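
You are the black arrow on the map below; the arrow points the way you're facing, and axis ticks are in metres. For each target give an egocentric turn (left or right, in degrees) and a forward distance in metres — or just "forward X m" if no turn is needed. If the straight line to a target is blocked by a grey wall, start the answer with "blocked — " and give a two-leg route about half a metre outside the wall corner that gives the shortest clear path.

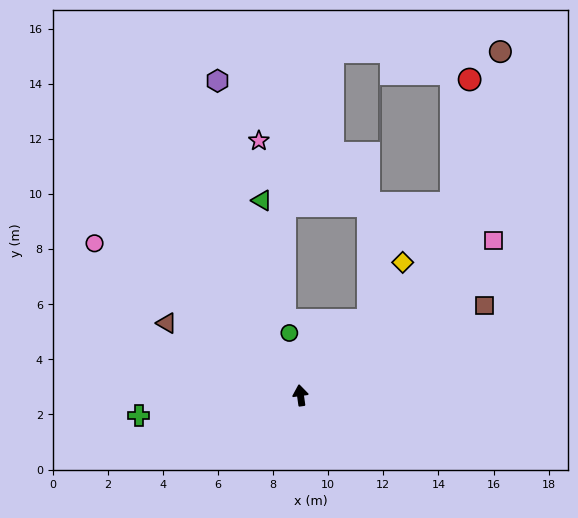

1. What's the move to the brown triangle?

turn left 54°, forward 5.5 m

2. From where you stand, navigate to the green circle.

turn left 2°, forward 2.3 m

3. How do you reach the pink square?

turn right 59°, forward 9.0 m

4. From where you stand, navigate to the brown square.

turn right 72°, forward 7.4 m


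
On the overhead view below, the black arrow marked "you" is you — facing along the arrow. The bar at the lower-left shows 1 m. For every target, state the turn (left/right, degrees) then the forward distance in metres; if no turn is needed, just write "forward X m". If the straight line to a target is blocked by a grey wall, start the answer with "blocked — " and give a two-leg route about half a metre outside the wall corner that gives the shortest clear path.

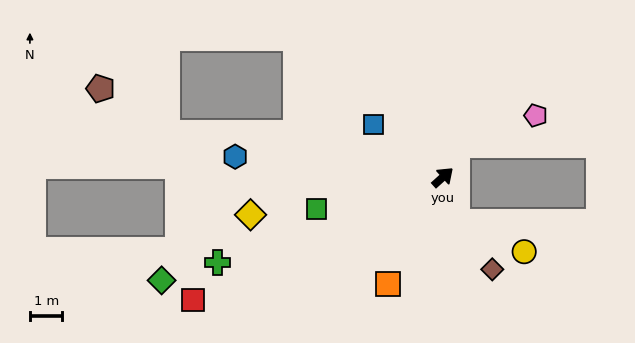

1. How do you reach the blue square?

turn left 101°, forward 2.7 m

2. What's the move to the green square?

turn left 152°, forward 4.0 m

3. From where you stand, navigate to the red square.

turn left 164°, forward 8.6 m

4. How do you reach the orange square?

turn right 159°, forward 3.7 m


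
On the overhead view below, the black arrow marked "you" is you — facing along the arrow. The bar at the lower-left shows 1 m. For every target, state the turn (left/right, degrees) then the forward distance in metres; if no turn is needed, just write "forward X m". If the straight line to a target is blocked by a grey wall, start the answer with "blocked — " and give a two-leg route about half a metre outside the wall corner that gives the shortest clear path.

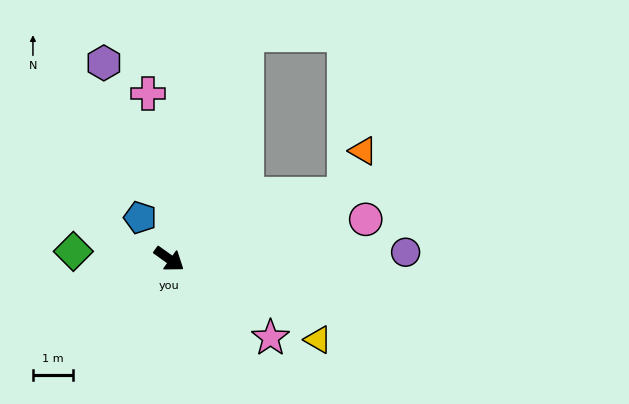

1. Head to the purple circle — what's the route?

turn left 37°, forward 5.9 m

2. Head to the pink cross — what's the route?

turn left 133°, forward 4.2 m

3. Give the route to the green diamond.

turn right 149°, forward 2.4 m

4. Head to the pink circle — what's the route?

turn left 47°, forward 5.0 m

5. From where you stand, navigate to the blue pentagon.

turn left 161°, forward 1.3 m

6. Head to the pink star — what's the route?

turn right 2°, forward 3.2 m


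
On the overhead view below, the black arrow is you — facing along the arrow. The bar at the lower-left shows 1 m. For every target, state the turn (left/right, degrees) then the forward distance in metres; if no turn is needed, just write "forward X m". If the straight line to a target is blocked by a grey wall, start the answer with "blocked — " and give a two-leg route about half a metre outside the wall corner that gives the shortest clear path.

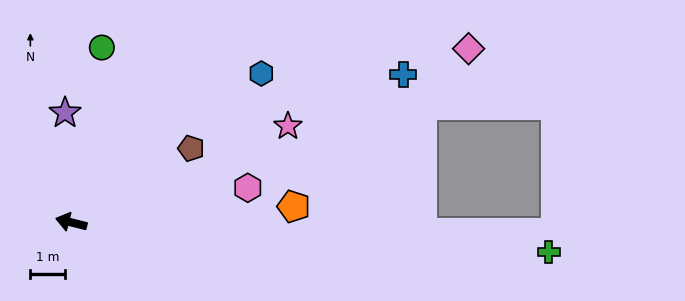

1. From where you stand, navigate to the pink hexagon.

turn right 155°, forward 5.2 m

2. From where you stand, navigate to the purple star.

turn right 73°, forward 3.2 m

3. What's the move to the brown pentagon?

turn right 134°, forward 4.1 m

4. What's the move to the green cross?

turn right 169°, forward 13.9 m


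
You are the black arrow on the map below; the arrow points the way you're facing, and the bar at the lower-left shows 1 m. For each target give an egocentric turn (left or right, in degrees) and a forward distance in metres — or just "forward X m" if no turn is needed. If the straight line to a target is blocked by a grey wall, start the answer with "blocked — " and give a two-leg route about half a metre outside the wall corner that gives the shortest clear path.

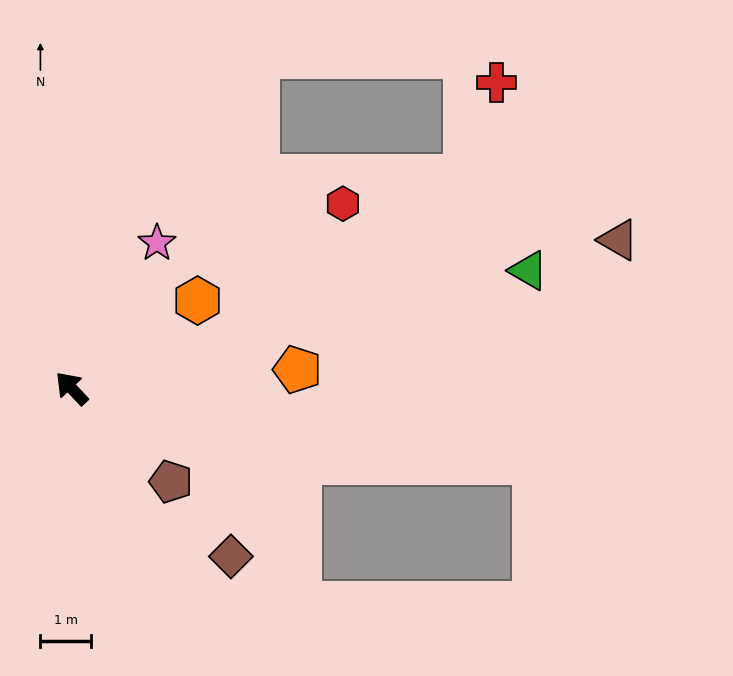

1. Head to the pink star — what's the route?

turn right 74°, forward 3.3 m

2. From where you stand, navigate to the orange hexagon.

turn right 98°, forward 3.0 m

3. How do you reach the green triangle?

turn right 119°, forward 9.3 m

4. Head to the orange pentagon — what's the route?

turn right 129°, forward 4.5 m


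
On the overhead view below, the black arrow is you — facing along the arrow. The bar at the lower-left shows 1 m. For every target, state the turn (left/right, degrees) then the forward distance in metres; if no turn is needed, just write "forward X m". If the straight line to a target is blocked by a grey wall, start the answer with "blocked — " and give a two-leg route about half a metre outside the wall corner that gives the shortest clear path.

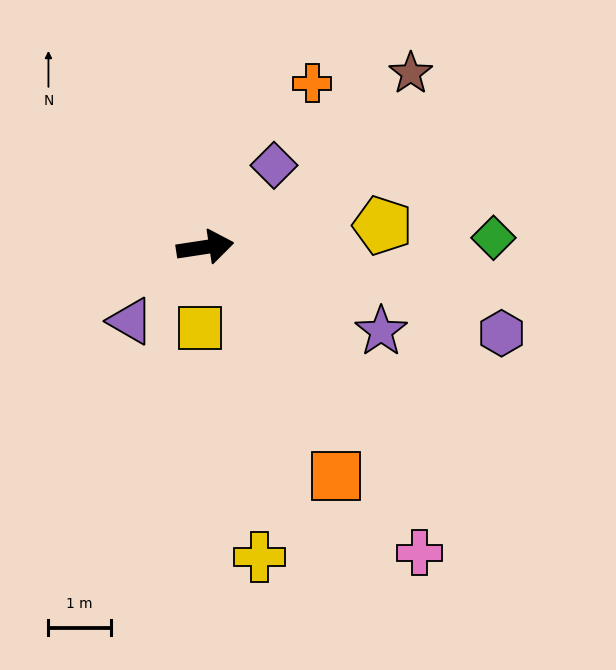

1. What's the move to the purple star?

turn right 34°, forward 3.1 m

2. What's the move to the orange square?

turn right 69°, forward 4.2 m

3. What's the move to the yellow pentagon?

forward 2.9 m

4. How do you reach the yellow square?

turn right 102°, forward 1.3 m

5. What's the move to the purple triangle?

turn right 144°, forward 1.7 m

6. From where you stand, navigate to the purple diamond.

turn left 41°, forward 1.7 m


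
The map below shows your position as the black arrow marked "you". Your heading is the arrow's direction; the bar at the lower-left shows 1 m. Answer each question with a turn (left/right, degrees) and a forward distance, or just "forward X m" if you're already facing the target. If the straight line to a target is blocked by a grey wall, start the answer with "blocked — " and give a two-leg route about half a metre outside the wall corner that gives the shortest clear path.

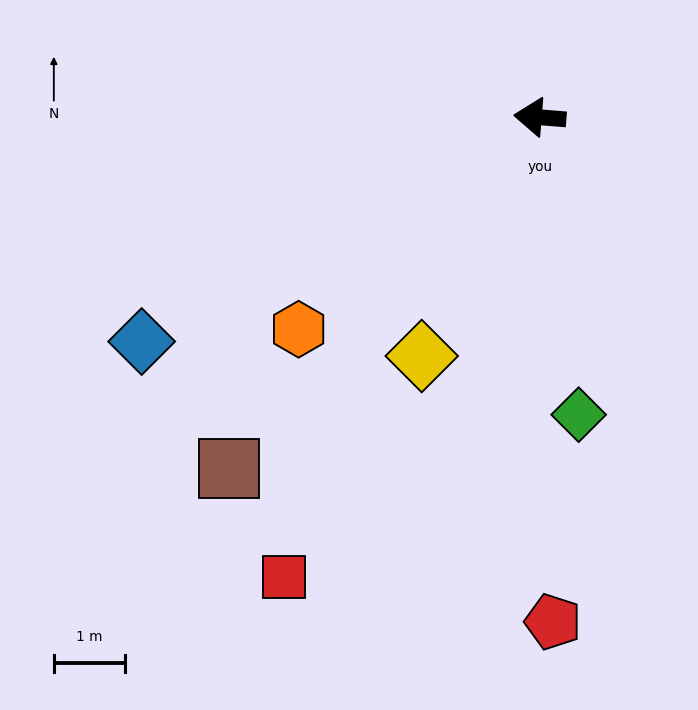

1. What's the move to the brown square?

turn left 53°, forward 6.6 m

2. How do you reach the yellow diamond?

turn left 68°, forward 3.7 m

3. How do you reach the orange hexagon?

turn left 46°, forward 4.5 m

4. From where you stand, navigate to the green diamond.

turn left 102°, forward 4.2 m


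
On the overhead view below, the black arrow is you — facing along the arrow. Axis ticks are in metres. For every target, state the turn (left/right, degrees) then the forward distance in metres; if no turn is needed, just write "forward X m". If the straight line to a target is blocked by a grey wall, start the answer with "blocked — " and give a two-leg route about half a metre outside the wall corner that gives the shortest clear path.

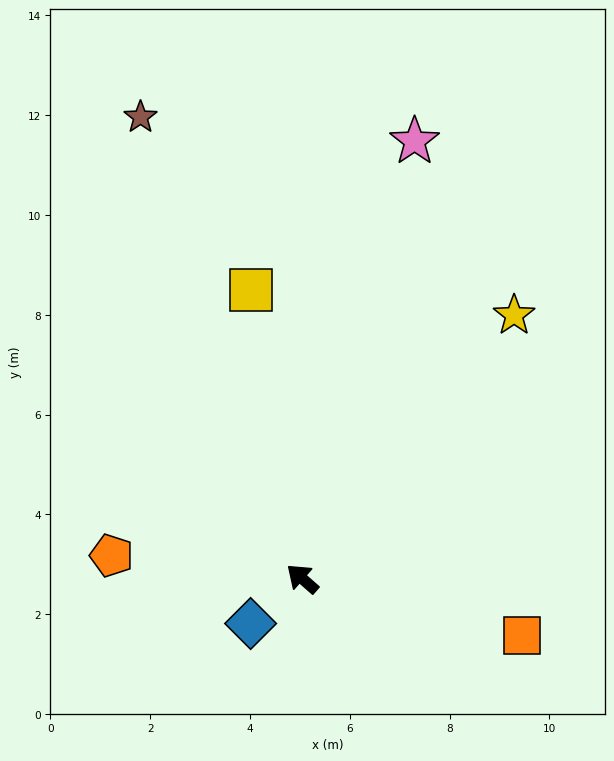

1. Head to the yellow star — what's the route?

turn right 88°, forward 6.8 m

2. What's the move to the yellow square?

turn right 39°, forward 5.9 m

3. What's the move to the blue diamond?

turn left 82°, forward 1.4 m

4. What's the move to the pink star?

turn right 63°, forward 9.0 m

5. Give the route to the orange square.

turn right 153°, forward 4.5 m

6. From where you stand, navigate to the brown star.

turn right 29°, forward 9.8 m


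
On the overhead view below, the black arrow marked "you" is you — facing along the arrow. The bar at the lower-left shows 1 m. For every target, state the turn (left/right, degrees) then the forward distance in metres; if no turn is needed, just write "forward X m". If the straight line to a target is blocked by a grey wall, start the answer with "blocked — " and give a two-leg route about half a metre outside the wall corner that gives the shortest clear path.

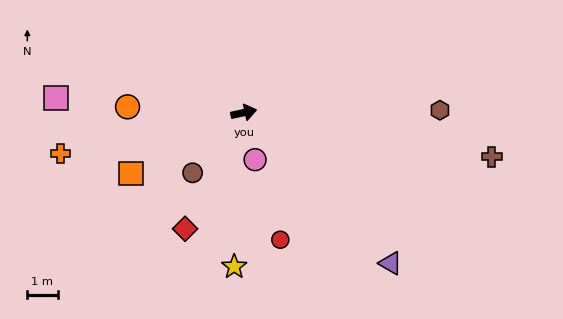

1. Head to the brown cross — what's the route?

turn right 22°, forward 8.3 m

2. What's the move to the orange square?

turn right 164°, forward 4.2 m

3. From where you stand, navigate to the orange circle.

turn left 165°, forward 3.8 m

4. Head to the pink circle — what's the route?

turn right 89°, forward 1.6 m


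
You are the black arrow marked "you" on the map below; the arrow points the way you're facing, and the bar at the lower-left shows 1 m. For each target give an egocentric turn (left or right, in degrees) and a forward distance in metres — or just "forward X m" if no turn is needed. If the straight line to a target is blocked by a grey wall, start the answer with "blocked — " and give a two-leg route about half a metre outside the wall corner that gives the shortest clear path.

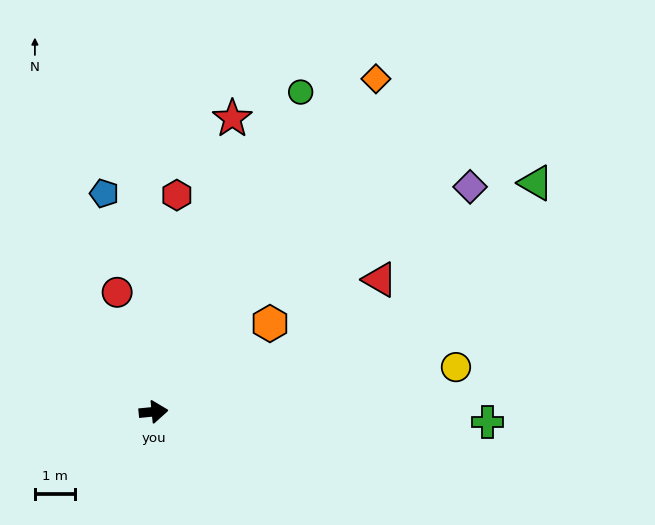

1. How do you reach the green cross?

turn right 7°, forward 8.3 m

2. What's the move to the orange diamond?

turn left 51°, forward 9.9 m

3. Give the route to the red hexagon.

turn left 78°, forward 5.4 m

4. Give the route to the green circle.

turn left 60°, forward 8.7 m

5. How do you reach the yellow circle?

turn left 3°, forward 7.6 m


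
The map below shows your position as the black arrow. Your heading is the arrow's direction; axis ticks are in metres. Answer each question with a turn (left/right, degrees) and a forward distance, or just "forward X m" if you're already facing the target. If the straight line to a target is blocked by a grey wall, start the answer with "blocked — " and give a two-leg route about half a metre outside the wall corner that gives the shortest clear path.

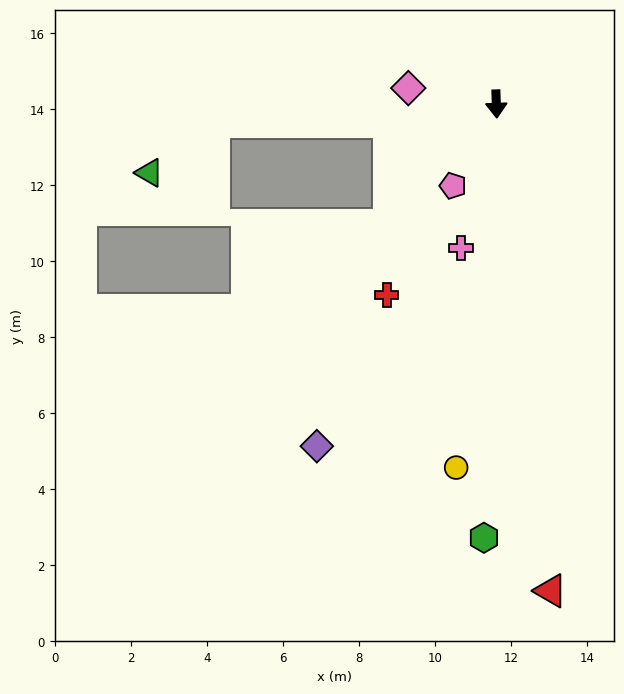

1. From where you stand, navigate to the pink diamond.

turn right 102°, forward 2.4 m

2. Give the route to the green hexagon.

turn right 4°, forward 11.4 m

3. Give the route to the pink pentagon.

turn right 30°, forward 2.4 m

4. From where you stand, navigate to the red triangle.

turn left 4°, forward 12.9 m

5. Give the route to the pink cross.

turn right 16°, forward 3.9 m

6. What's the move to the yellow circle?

turn right 8°, forward 9.6 m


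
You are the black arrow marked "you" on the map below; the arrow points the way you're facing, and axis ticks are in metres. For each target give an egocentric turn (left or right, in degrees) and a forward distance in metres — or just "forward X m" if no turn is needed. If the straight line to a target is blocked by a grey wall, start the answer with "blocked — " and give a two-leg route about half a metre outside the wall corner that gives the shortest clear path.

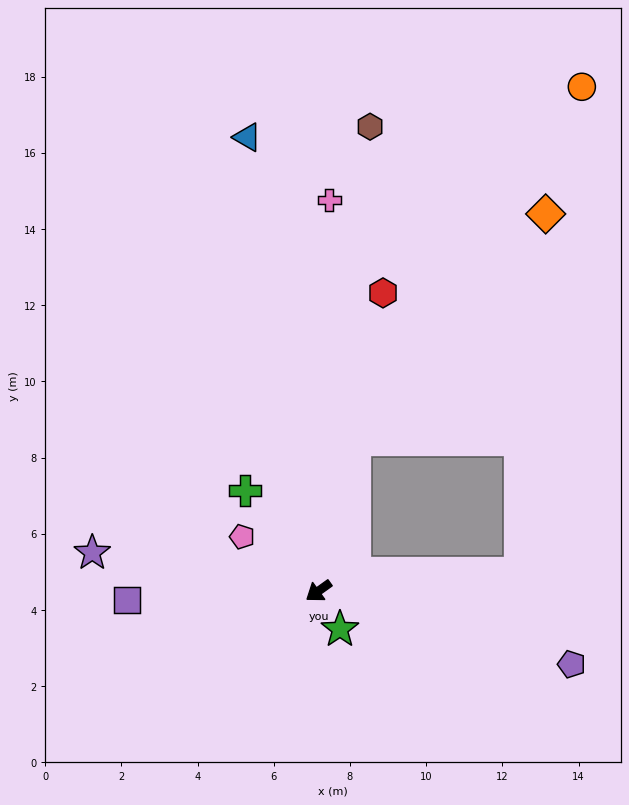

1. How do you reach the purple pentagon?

turn left 128°, forward 6.9 m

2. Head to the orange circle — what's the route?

blocked — turn right 139°, forward 4.1 m, then turn right 19°, forward 11.0 m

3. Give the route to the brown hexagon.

turn right 132°, forward 12.3 m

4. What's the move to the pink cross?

turn right 127°, forward 10.3 m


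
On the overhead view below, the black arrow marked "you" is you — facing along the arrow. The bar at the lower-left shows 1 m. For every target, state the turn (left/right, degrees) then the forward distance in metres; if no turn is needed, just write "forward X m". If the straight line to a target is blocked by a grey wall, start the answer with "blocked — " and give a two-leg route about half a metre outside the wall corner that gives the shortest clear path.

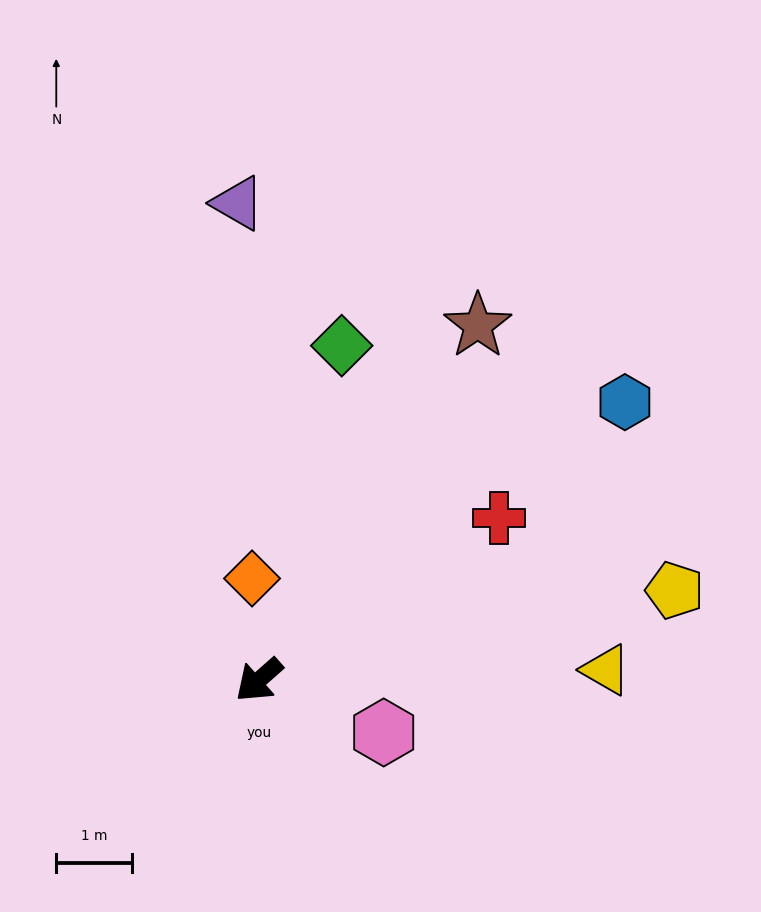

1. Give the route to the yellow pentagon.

turn left 151°, forward 5.6 m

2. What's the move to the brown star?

turn right 163°, forward 5.5 m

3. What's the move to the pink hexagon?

turn left 116°, forward 1.8 m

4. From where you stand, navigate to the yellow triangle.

turn left 140°, forward 4.6 m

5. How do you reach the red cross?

turn left 173°, forward 3.8 m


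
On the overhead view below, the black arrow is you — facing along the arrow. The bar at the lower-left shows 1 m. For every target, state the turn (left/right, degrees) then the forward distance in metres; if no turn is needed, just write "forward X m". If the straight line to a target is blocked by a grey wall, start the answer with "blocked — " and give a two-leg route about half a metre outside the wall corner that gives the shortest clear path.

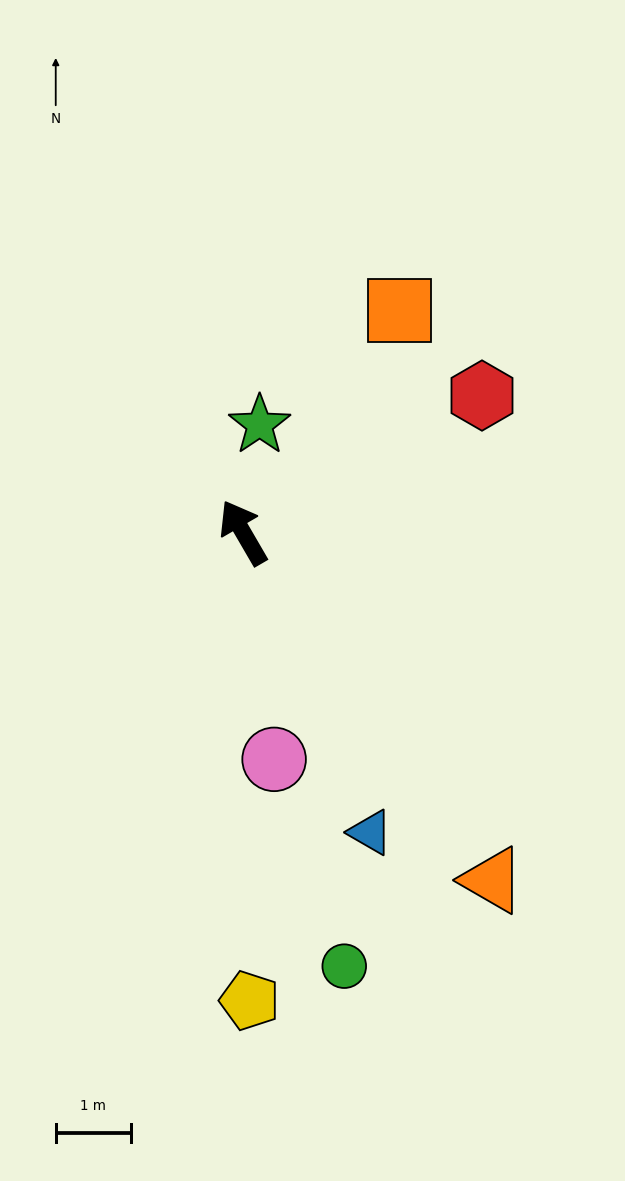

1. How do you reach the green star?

turn right 39°, forward 1.5 m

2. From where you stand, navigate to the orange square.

turn right 65°, forward 3.6 m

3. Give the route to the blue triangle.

turn left 173°, forward 4.4 m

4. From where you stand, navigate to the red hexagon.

turn right 90°, forward 3.7 m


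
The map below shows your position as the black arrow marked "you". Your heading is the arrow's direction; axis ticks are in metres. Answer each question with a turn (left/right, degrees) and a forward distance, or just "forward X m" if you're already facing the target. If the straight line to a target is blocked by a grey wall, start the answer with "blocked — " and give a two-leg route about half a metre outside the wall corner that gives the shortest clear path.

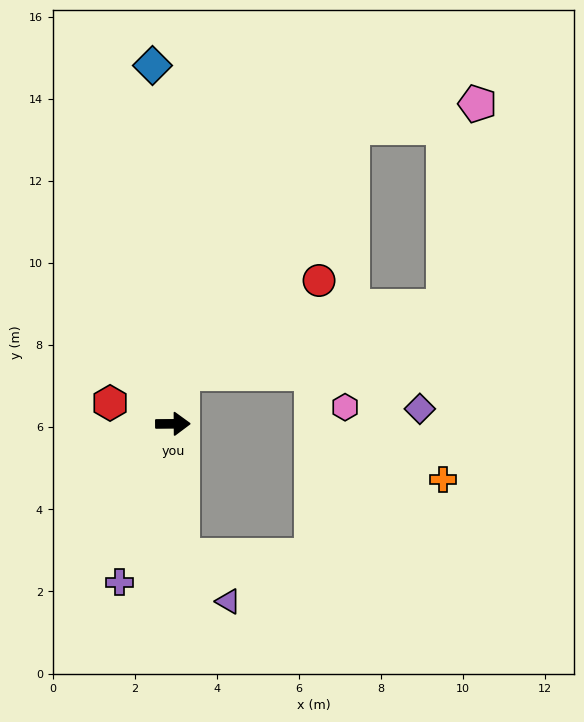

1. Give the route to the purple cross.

turn right 109°, forward 4.1 m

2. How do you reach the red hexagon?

turn left 161°, forward 1.6 m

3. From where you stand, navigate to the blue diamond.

turn left 93°, forward 8.7 m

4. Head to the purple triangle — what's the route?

blocked — turn right 86°, forward 3.2 m, then turn left 41°, forward 1.6 m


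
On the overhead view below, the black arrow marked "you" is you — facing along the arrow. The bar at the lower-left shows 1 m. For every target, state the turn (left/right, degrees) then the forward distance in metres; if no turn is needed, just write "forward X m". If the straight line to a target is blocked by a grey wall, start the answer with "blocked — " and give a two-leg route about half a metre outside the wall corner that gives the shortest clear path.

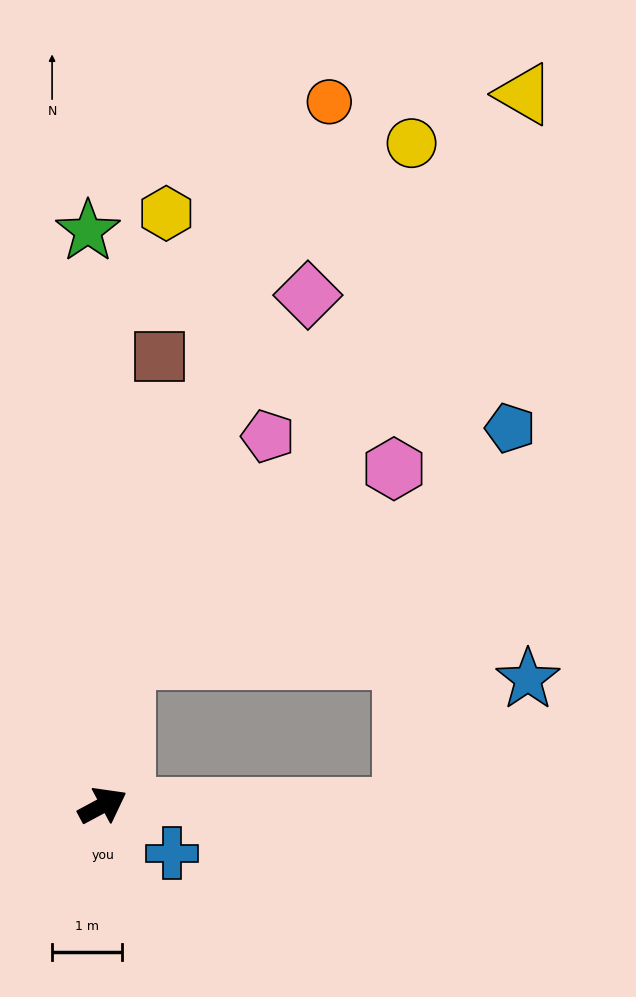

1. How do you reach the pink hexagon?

blocked — turn left 53°, forward 2.1 m, then turn right 46°, forward 4.7 m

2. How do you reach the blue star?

blocked — turn right 29°, forward 4.3 m, then turn left 46°, forward 2.6 m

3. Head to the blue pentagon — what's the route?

blocked — turn right 29°, forward 4.3 m, then turn left 75°, forward 5.6 m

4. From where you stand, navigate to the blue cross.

turn right 63°, forward 1.2 m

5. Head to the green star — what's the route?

turn left 63°, forward 8.2 m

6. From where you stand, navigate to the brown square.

turn left 54°, forward 6.4 m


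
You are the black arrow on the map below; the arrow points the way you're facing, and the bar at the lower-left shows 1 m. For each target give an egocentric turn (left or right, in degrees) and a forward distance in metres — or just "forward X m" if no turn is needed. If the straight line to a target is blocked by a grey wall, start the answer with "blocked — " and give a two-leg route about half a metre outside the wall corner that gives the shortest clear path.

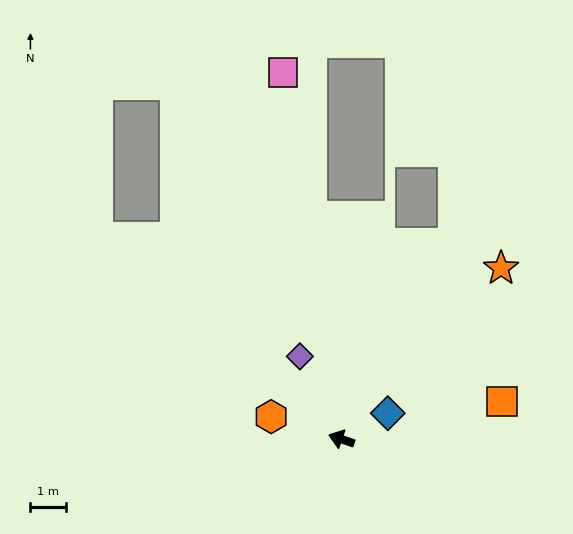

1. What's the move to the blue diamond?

turn right 132°, forward 1.5 m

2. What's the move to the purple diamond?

turn right 45°, forward 2.6 m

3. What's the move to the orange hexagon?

forward 2.1 m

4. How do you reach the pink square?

turn right 62°, forward 10.5 m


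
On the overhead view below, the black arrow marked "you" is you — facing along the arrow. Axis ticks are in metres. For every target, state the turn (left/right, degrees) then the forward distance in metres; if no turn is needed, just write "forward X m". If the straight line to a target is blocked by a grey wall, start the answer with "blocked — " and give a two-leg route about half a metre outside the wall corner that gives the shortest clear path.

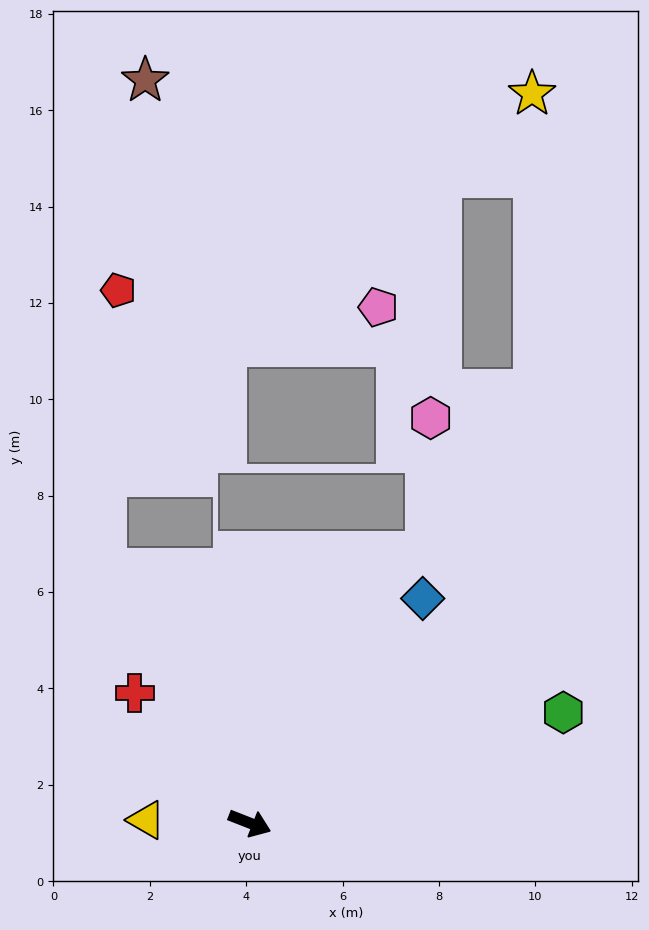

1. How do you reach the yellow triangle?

turn right 160°, forward 2.1 m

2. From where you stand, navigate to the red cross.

turn left 153°, forward 3.6 m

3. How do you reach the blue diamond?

turn left 74°, forward 5.9 m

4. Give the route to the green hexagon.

turn left 41°, forward 6.9 m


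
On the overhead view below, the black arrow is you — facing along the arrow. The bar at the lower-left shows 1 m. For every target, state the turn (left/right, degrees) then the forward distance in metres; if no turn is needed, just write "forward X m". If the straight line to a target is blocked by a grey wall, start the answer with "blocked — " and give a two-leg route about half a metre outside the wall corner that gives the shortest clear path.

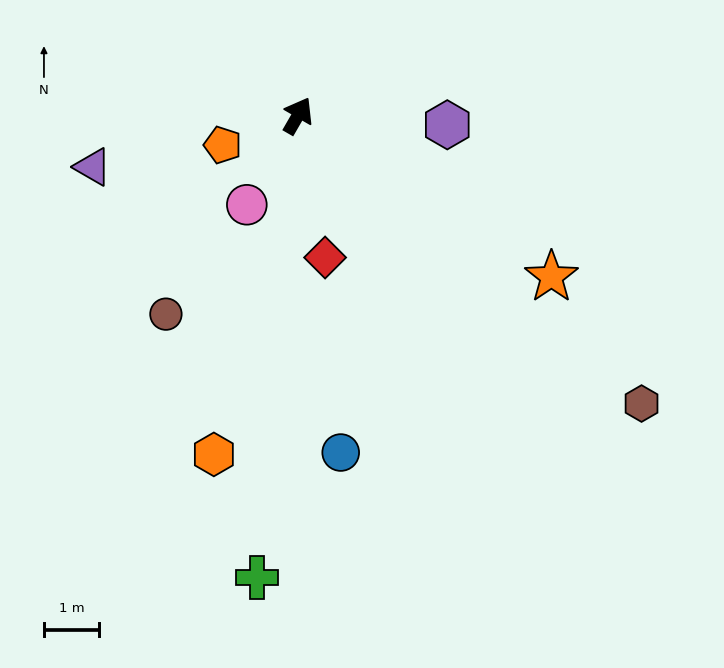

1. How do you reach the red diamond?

turn right 139°, forward 2.6 m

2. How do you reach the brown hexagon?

turn right 100°, forward 8.1 m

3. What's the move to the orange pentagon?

turn left 141°, forward 1.5 m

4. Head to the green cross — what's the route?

turn right 155°, forward 8.4 m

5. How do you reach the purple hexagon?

turn right 64°, forward 2.7 m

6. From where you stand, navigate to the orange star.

turn right 92°, forward 5.4 m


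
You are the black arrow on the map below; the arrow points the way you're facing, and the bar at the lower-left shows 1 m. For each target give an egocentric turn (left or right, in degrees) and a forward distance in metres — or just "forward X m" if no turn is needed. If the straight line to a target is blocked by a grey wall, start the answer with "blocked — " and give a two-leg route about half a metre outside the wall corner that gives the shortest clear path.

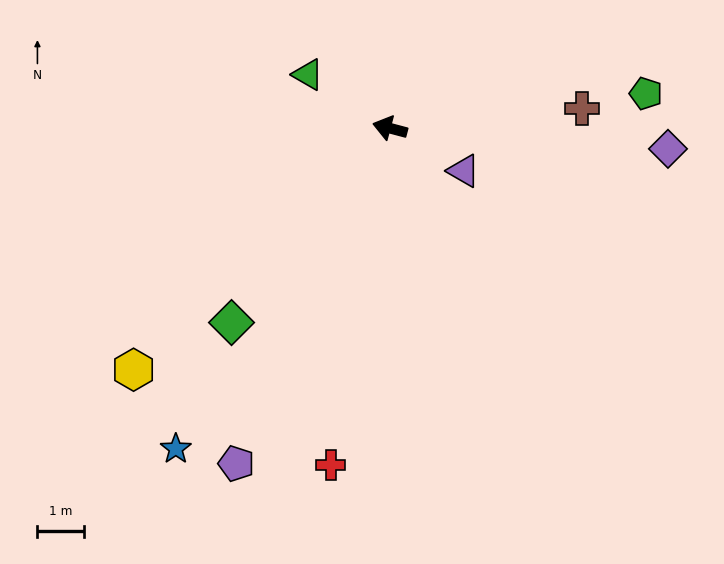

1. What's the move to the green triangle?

turn right 18°, forward 2.1 m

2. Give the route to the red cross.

turn left 95°, forward 7.4 m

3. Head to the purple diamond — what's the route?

turn right 169°, forward 6.0 m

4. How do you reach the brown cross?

turn right 159°, forward 4.2 m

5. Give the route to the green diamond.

turn left 66°, forward 5.4 m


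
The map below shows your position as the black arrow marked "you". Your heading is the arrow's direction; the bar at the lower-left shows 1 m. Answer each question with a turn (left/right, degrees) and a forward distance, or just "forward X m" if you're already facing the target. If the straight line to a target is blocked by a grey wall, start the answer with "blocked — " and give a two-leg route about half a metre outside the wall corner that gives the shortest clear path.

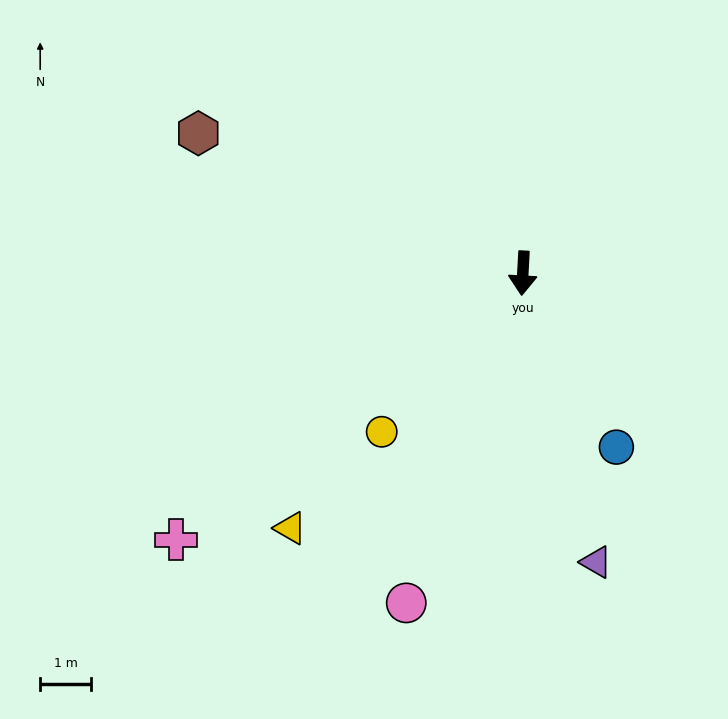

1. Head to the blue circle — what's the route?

turn left 31°, forward 3.9 m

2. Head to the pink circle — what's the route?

turn right 16°, forward 6.9 m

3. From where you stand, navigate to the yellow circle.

turn right 39°, forward 4.2 m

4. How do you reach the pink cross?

turn right 49°, forward 8.7 m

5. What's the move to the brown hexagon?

turn right 110°, forward 7.0 m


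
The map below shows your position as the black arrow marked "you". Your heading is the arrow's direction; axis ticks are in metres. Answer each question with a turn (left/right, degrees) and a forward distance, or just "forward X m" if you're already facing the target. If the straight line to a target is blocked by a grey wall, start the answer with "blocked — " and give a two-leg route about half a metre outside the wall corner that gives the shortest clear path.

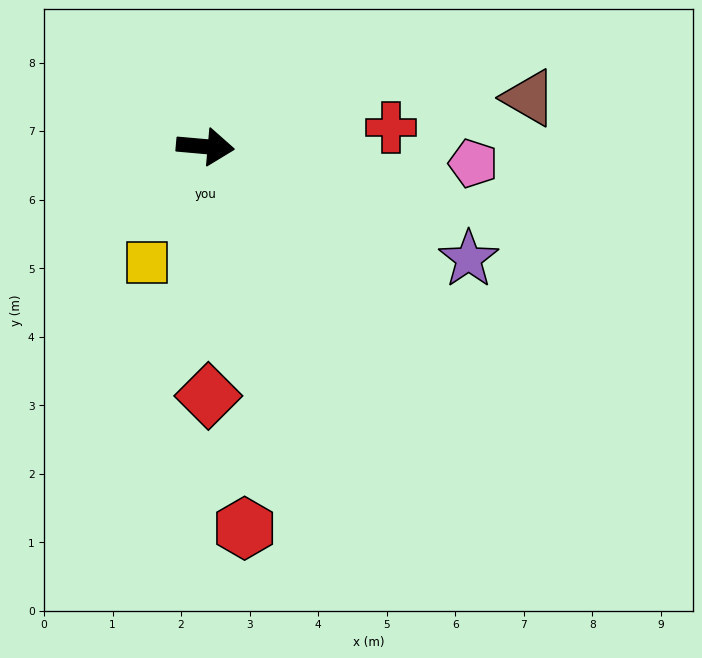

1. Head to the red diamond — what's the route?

turn right 84°, forward 3.6 m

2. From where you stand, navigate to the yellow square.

turn right 112°, forward 1.9 m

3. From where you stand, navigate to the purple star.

turn right 18°, forward 4.2 m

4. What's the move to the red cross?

turn left 11°, forward 2.7 m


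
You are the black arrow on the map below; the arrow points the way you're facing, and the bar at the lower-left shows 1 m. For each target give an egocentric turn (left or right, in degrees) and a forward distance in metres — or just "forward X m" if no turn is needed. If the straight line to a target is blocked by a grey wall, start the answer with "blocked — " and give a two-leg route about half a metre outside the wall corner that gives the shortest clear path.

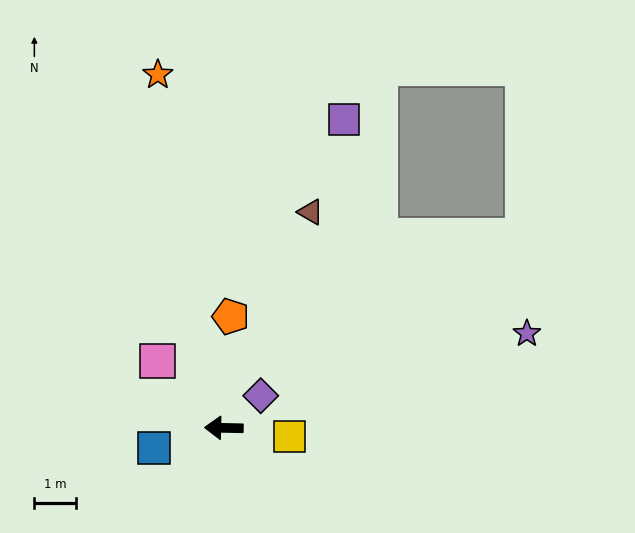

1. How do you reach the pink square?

turn right 44°, forward 2.3 m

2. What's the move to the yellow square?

turn left 174°, forward 1.6 m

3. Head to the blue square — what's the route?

turn left 17°, forward 1.7 m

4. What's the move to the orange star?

turn right 78°, forward 8.6 m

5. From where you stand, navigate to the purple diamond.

turn right 138°, forward 1.2 m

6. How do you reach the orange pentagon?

turn right 92°, forward 2.7 m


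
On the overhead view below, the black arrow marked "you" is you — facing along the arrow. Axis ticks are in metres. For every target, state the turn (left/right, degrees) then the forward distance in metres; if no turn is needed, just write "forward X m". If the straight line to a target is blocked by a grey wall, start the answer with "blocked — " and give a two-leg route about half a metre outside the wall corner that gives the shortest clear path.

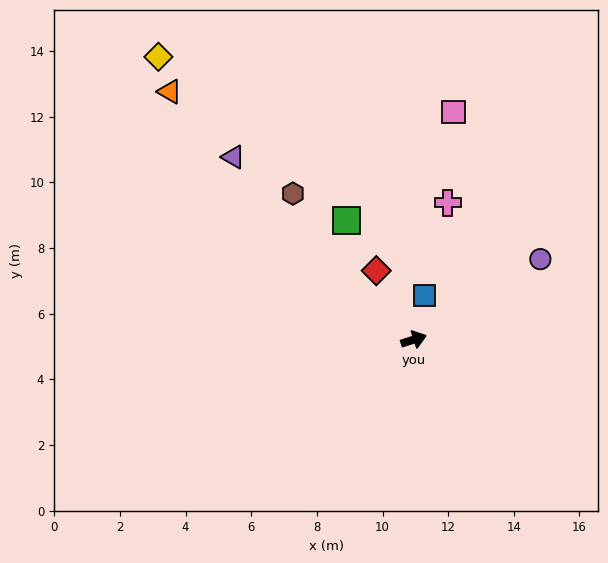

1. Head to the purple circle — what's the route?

turn left 15°, forward 4.6 m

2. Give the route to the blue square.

turn left 58°, forward 1.4 m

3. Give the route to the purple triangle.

turn left 117°, forward 7.8 m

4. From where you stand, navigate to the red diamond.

turn left 101°, forward 2.4 m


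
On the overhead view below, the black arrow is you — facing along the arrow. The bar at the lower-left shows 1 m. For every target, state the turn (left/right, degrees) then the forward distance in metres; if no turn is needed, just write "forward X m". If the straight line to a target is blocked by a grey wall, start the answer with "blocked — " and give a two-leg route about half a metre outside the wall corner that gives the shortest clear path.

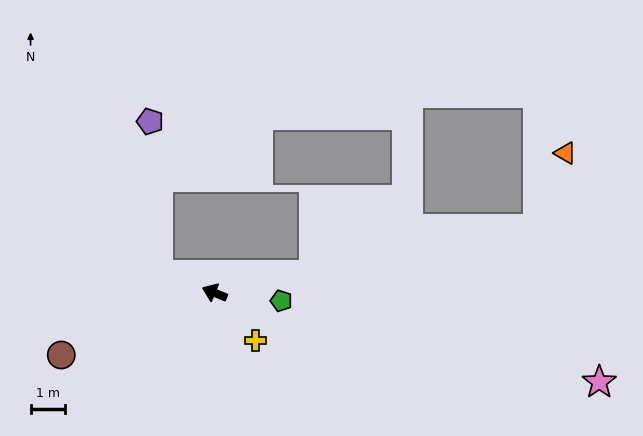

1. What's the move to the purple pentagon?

blocked — turn left 4°, forward 1.7 m, then turn right 68°, forward 4.5 m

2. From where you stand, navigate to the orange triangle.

blocked — turn right 146°, forward 9.6 m, then turn left 58°, forward 2.4 m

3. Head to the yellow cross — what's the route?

turn left 153°, forward 1.8 m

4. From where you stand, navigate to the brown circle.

turn left 44°, forward 4.8 m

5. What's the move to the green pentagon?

turn right 164°, forward 2.0 m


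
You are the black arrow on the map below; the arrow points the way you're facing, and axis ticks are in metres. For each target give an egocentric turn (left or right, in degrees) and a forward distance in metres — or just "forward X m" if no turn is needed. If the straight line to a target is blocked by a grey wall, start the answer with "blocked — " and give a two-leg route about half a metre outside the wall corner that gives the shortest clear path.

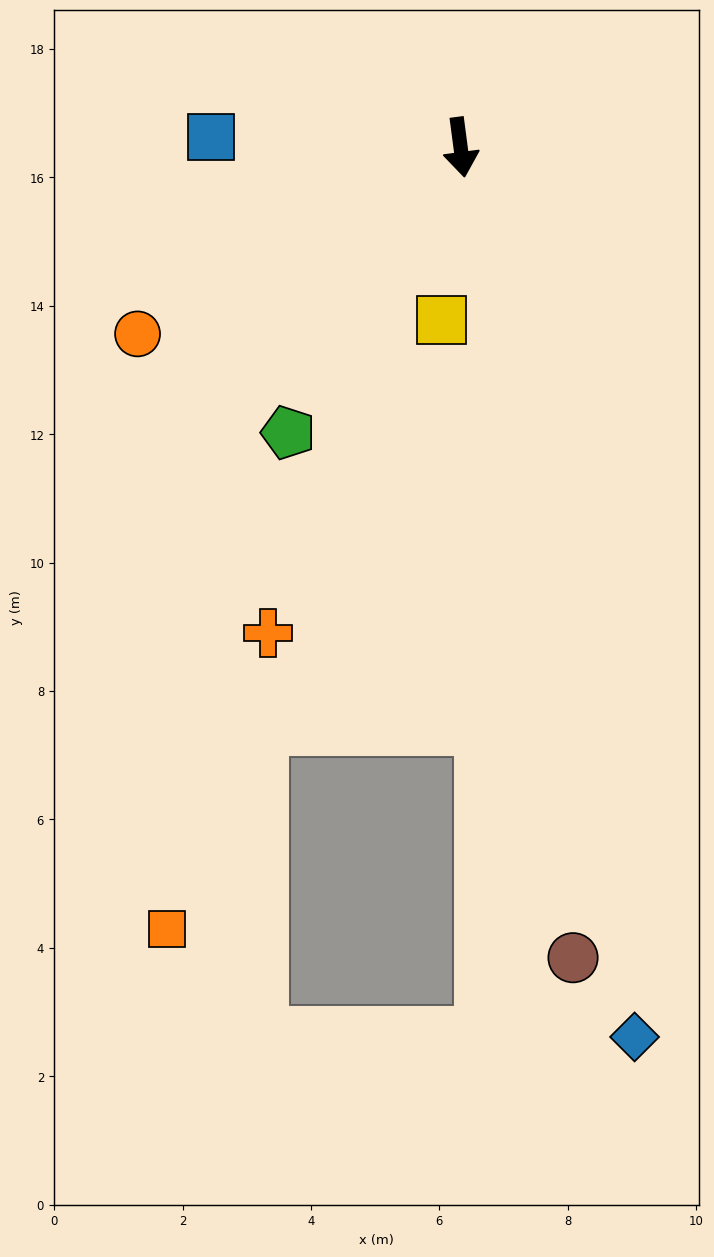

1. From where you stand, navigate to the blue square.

turn right 100°, forward 3.9 m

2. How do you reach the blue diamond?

turn left 4°, forward 14.1 m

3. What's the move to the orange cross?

turn right 29°, forward 8.1 m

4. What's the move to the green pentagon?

turn right 39°, forward 5.2 m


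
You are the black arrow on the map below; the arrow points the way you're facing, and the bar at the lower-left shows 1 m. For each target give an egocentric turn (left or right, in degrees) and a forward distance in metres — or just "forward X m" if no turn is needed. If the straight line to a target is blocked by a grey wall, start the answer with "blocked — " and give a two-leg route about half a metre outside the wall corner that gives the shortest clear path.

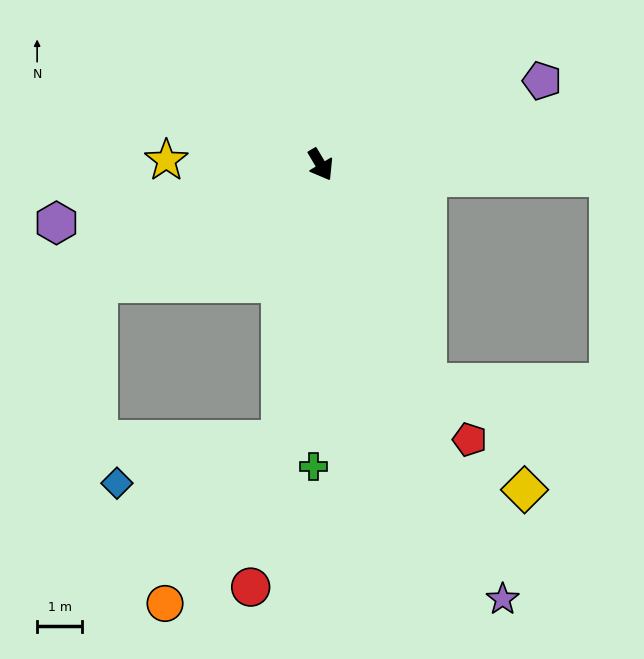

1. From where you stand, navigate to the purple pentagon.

turn left 80°, forward 5.2 m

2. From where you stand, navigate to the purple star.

turn right 8°, forward 10.4 m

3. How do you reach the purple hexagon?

turn right 108°, forward 6.0 m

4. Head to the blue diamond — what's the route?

blocked — turn right 39°, forward 6.1 m, then turn right 67°, forward 3.7 m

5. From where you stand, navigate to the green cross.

turn right 32°, forward 6.7 m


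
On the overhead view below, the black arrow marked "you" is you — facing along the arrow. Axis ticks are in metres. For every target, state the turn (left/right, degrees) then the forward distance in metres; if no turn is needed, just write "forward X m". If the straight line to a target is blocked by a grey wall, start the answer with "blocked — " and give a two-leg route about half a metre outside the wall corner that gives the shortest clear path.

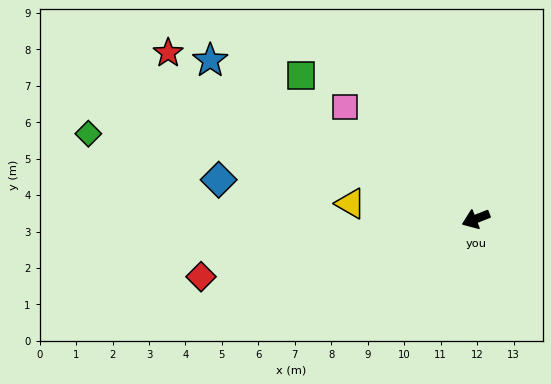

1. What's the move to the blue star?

turn right 52°, forward 8.5 m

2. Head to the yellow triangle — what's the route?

turn right 28°, forward 3.5 m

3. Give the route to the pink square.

turn right 62°, forward 4.7 m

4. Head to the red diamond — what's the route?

turn right 10°, forward 7.7 m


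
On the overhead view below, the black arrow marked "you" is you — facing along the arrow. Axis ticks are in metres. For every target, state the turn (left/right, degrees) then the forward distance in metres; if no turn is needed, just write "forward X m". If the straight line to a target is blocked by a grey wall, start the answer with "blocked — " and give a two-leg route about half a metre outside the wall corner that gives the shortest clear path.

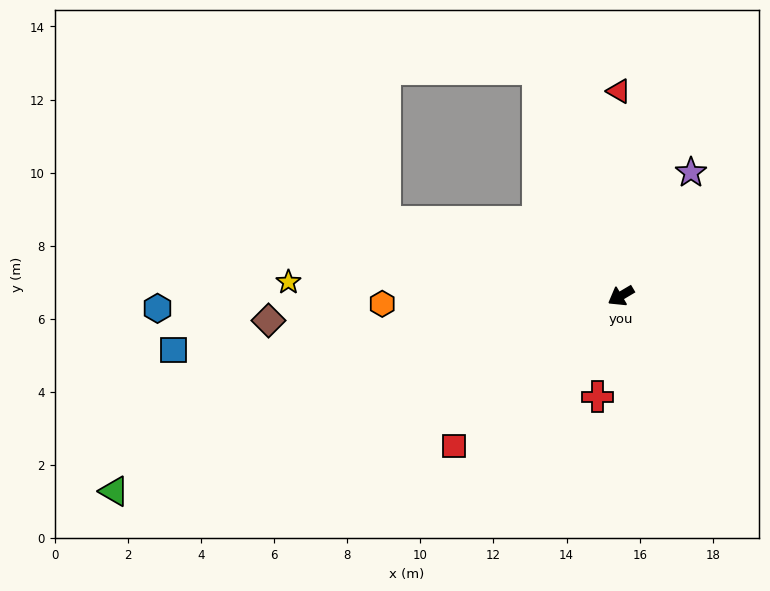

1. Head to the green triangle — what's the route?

turn right 10°, forward 14.9 m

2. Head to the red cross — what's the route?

turn left 46°, forward 2.8 m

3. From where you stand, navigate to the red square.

turn left 11°, forward 6.1 m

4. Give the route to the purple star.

turn right 150°, forward 3.9 m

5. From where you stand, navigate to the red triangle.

turn right 120°, forward 5.6 m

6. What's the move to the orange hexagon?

turn right 29°, forward 6.5 m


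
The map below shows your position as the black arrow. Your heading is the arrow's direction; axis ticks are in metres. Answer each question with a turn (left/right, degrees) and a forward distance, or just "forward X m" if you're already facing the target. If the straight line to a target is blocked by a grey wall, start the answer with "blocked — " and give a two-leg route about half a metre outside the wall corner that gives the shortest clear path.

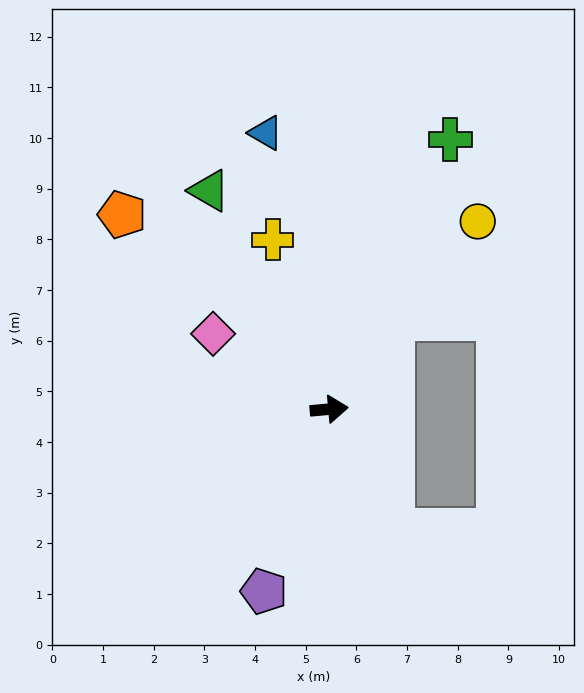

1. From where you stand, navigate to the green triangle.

turn left 114°, forward 4.9 m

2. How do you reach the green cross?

turn left 61°, forward 5.8 m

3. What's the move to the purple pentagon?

turn right 115°, forward 3.8 m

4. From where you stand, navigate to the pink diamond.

turn left 142°, forward 2.7 m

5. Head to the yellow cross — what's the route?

turn left 103°, forward 3.5 m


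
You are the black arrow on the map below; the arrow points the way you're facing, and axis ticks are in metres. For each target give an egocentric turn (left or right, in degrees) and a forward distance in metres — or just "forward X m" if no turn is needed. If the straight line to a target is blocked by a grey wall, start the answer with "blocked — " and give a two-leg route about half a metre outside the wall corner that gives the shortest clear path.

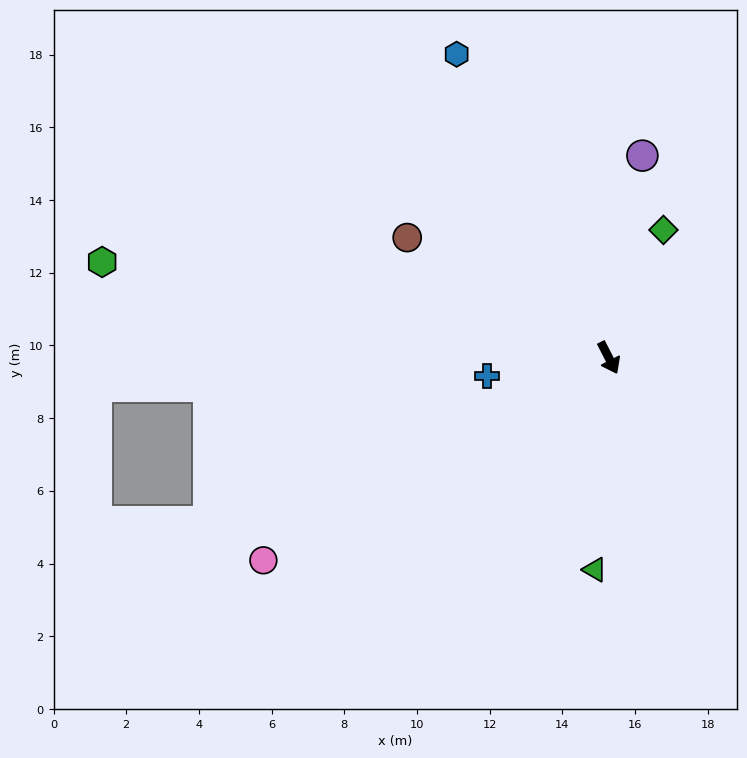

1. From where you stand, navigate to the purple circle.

turn left 143°, forward 5.6 m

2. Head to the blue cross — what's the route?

turn right 109°, forward 3.4 m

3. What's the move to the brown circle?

turn right 148°, forward 6.5 m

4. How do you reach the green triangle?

turn right 31°, forward 5.8 m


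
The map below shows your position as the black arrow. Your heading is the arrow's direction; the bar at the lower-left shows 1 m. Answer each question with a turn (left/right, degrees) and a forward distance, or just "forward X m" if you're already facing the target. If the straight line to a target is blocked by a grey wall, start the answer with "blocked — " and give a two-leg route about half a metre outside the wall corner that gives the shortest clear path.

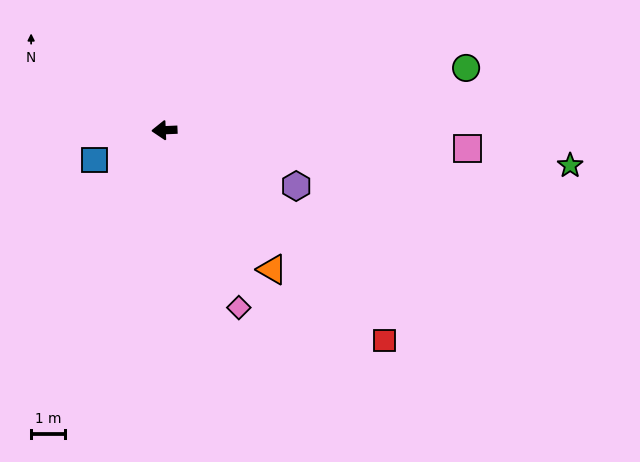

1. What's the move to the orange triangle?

turn left 125°, forward 5.2 m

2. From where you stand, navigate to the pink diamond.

turn left 110°, forward 5.7 m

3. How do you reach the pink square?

turn left 174°, forward 9.0 m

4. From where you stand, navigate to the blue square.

turn left 21°, forward 2.3 m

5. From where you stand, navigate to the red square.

turn left 134°, forward 9.0 m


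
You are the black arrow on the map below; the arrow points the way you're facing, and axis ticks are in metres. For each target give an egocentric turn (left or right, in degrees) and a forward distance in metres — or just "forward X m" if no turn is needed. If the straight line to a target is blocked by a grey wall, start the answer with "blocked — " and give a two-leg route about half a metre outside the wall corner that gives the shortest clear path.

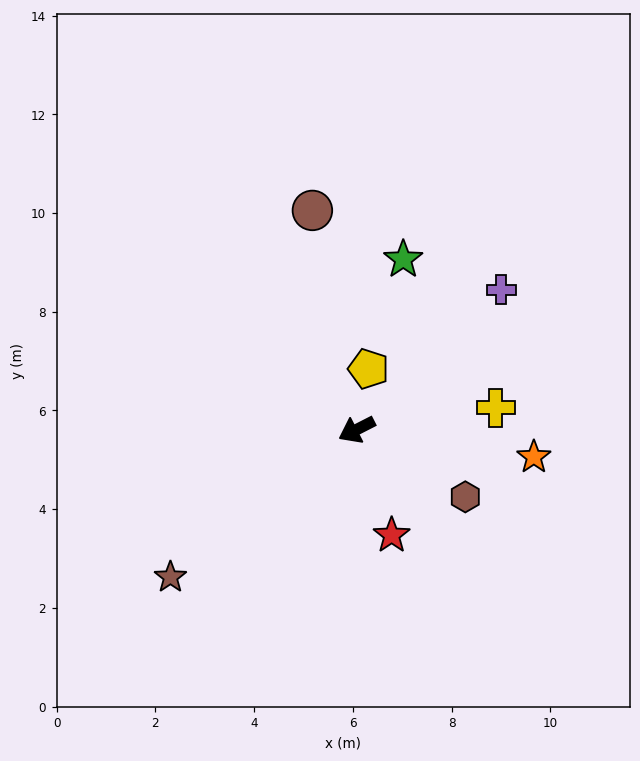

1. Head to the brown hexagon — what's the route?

turn left 121°, forward 2.6 m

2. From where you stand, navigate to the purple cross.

turn right 163°, forward 4.1 m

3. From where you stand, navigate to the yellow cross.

turn left 162°, forward 2.8 m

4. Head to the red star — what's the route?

turn left 81°, forward 2.3 m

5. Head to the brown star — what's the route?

turn left 11°, forward 4.8 m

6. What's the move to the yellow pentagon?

turn right 128°, forward 1.3 m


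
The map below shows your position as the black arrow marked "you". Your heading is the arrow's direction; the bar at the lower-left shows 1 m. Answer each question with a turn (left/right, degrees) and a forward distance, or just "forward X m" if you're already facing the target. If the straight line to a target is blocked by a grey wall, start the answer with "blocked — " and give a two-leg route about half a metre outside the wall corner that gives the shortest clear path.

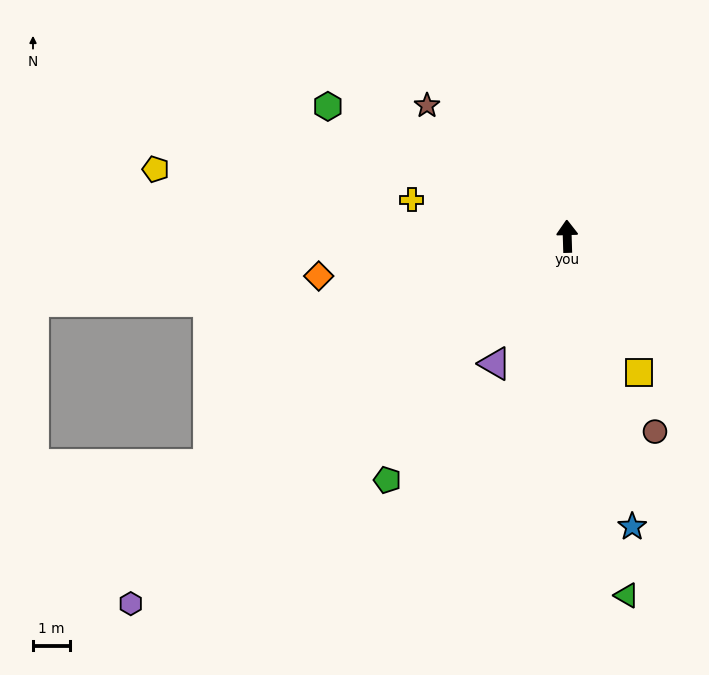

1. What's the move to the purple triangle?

turn left 149°, forward 4.0 m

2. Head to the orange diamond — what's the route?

turn left 97°, forward 6.9 m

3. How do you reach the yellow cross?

turn left 75°, forward 4.4 m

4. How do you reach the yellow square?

turn right 154°, forward 4.2 m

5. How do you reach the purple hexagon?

turn left 128°, forward 15.5 m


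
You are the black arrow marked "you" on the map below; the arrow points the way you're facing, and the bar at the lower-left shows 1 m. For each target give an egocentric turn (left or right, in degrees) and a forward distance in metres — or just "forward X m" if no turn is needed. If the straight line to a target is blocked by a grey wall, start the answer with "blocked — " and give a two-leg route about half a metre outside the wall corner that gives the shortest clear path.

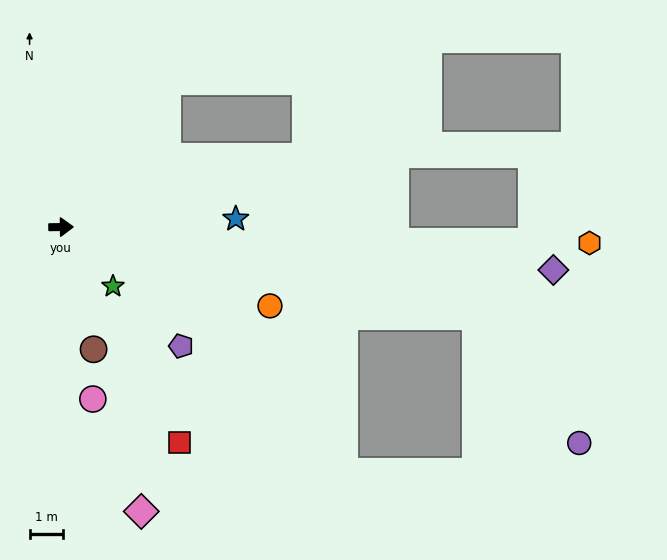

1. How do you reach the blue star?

forward 5.2 m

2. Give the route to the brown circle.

turn right 76°, forward 3.8 m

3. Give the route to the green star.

turn right 49°, forward 2.4 m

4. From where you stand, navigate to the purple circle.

blocked — turn right 13°, forward 12.7 m, then turn right 39°, forward 4.9 m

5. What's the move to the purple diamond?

turn right 6°, forward 14.8 m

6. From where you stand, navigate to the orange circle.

turn right 21°, forward 6.7 m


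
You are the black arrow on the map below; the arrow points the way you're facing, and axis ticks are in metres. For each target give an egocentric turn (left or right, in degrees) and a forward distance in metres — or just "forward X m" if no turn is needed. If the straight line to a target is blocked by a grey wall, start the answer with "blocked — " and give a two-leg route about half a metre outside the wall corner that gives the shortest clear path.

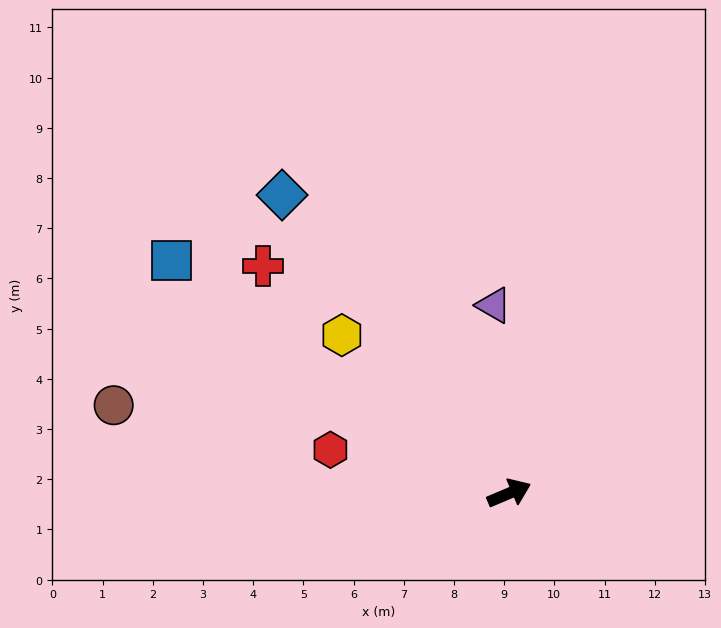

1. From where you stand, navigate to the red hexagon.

turn left 143°, forward 3.7 m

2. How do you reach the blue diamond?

turn left 104°, forward 7.5 m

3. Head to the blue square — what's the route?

turn left 123°, forward 8.2 m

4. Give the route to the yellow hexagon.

turn left 114°, forward 4.6 m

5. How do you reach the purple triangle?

turn left 72°, forward 3.8 m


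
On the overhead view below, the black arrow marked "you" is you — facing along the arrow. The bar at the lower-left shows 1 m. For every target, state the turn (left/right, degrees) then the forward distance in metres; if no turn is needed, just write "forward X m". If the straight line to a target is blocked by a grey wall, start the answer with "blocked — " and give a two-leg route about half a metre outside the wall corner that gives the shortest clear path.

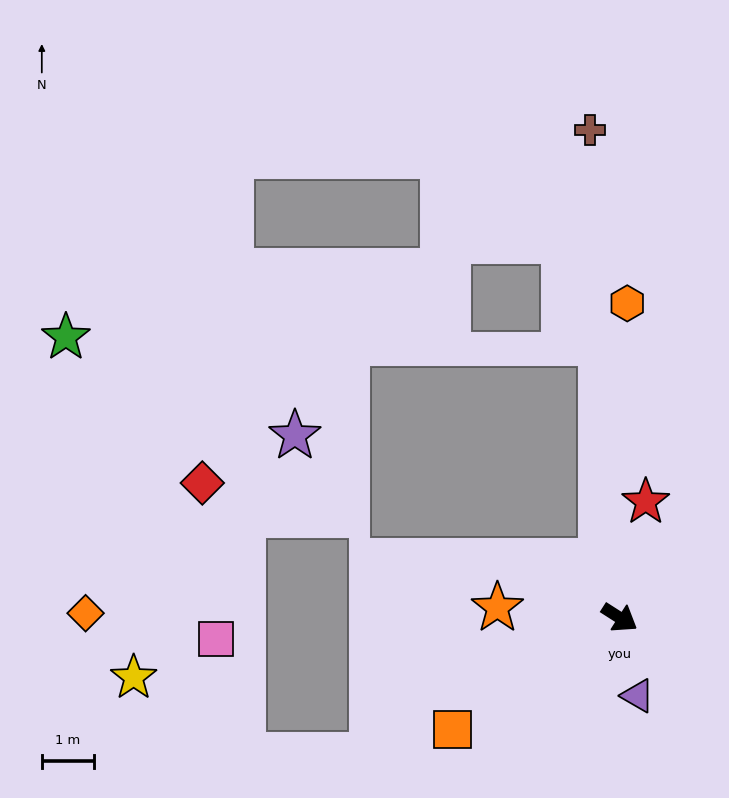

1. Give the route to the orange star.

turn right 152°, forward 2.3 m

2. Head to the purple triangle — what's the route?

turn right 44°, forward 1.5 m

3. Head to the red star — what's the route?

turn left 110°, forward 2.3 m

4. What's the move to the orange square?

turn right 114°, forward 3.8 m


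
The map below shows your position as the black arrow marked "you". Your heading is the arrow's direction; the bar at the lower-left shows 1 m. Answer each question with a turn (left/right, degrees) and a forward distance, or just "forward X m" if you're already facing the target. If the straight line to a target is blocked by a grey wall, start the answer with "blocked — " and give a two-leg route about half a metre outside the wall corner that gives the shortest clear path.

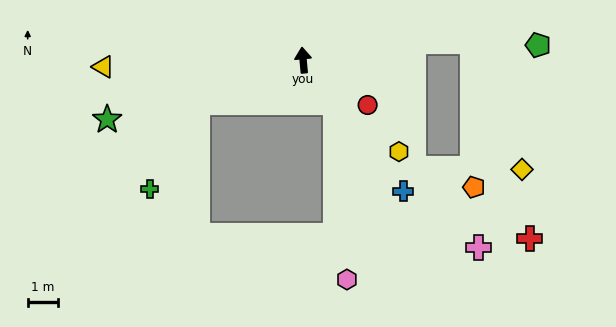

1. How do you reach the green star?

turn left 102°, forward 6.8 m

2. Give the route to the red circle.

turn right 130°, forward 2.6 m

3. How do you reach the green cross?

blocked — turn left 107°, forward 3.8 m, then turn left 39°, forward 3.3 m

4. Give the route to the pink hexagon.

blocked — turn right 148°, forward 1.8 m, then turn right 34°, forward 5.9 m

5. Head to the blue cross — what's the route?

turn right 148°, forward 5.5 m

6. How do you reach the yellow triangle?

turn left 87°, forward 6.7 m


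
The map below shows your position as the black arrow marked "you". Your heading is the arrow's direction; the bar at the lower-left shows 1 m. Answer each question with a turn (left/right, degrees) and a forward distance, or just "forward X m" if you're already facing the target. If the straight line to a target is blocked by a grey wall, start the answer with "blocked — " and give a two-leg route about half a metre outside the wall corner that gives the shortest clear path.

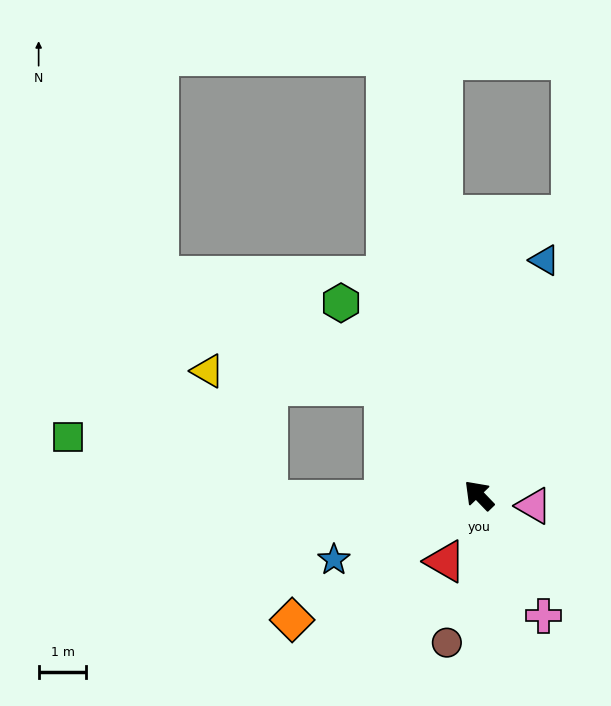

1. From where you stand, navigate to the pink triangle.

turn right 145°, forward 1.2 m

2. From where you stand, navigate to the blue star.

turn left 70°, forward 3.3 m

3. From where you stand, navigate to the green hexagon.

turn right 8°, forward 5.0 m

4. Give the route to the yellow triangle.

blocked — turn right 3°, forward 3.0 m, then turn left 44°, forward 3.7 m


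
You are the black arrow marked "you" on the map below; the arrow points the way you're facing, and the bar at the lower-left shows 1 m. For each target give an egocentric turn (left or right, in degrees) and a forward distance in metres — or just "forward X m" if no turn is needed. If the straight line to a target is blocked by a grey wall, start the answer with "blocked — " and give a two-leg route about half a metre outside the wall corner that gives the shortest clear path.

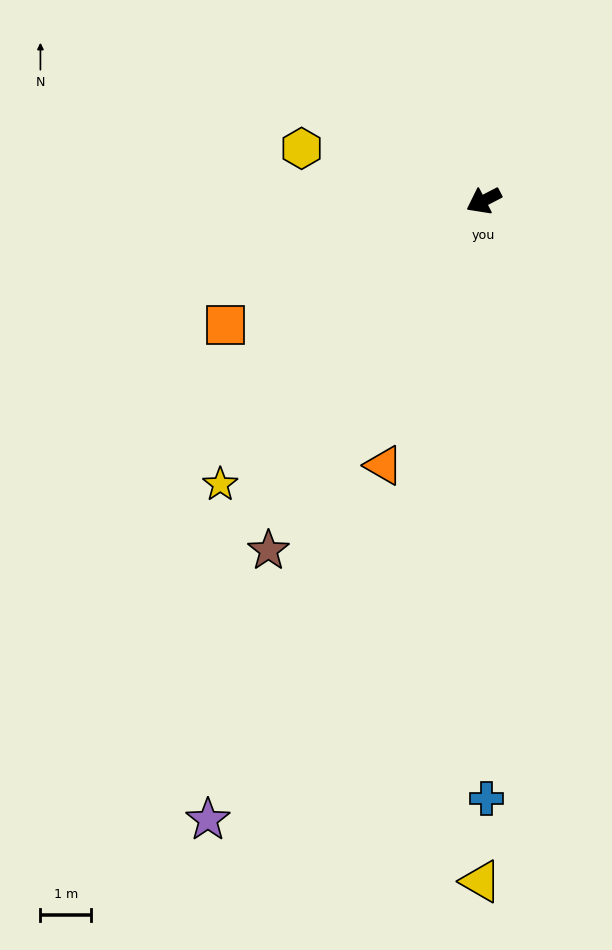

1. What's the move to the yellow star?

turn left 20°, forward 7.7 m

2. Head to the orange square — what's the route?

forward 5.7 m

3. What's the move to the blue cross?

turn left 63°, forward 11.8 m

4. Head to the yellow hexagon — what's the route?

turn right 43°, forward 3.8 m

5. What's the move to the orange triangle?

turn left 42°, forward 5.6 m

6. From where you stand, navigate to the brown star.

turn left 31°, forward 8.1 m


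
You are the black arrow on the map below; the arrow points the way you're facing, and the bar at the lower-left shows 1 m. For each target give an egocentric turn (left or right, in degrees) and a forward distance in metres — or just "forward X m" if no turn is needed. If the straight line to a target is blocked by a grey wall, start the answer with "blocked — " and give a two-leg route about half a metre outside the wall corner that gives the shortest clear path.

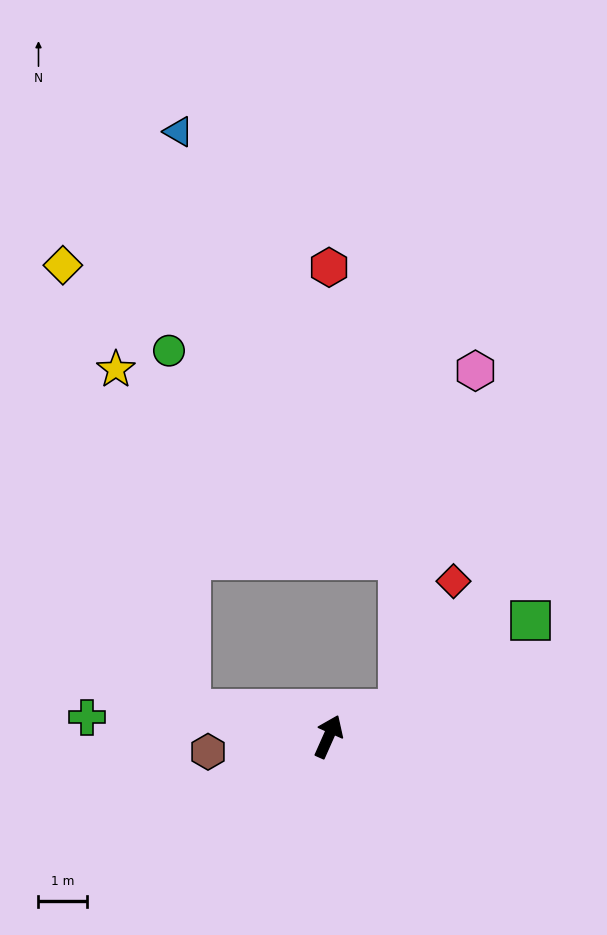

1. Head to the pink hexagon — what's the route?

blocked — turn right 45°, forward 1.6 m, then turn left 56°, forward 7.2 m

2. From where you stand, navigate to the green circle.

blocked — turn left 103°, forward 2.9 m, then turn right 76°, forward 7.5 m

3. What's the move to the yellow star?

blocked — turn left 103°, forward 2.9 m, then turn right 67°, forward 7.2 m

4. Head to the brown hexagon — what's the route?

turn left 121°, forward 2.5 m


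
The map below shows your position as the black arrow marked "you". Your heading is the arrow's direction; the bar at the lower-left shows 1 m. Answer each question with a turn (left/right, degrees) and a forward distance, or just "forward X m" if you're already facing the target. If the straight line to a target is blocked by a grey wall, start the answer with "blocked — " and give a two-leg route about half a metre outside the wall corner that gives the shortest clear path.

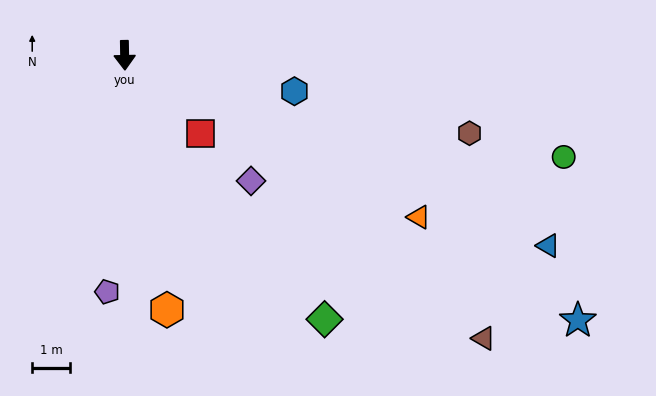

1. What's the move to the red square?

turn left 43°, forward 2.9 m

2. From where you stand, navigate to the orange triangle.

turn left 60°, forward 8.8 m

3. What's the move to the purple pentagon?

turn right 5°, forward 6.2 m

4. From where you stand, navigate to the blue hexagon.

turn left 77°, forward 4.6 m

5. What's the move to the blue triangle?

turn left 65°, forward 12.2 m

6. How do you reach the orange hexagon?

turn left 8°, forward 6.8 m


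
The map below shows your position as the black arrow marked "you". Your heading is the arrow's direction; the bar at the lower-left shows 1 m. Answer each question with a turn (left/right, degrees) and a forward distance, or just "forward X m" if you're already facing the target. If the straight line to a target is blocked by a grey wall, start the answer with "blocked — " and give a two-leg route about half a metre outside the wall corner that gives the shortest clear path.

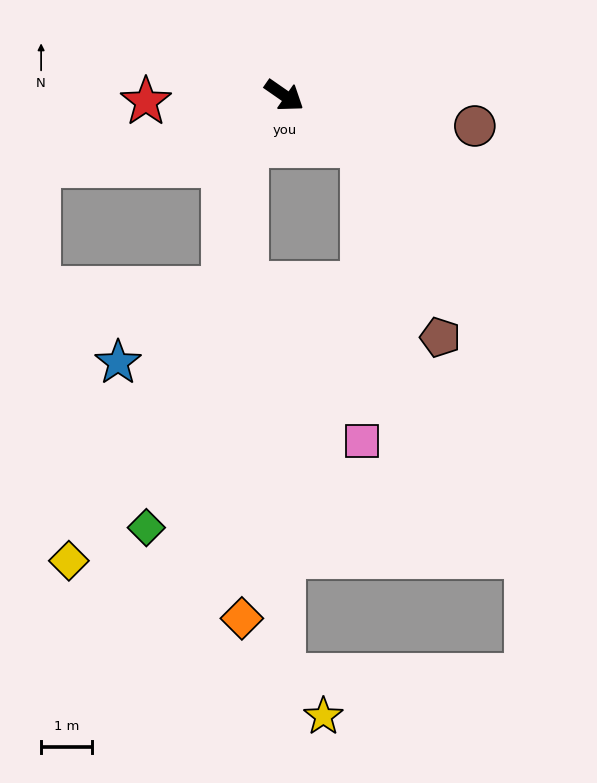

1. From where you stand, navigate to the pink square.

blocked — forward 1.8 m, then turn right 55°, forward 5.8 m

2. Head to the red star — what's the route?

turn right 143°, forward 2.7 m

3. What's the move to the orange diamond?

blocked — turn right 91°, forward 1.2 m, then turn left 35°, forward 9.3 m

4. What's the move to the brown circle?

turn left 26°, forward 3.8 m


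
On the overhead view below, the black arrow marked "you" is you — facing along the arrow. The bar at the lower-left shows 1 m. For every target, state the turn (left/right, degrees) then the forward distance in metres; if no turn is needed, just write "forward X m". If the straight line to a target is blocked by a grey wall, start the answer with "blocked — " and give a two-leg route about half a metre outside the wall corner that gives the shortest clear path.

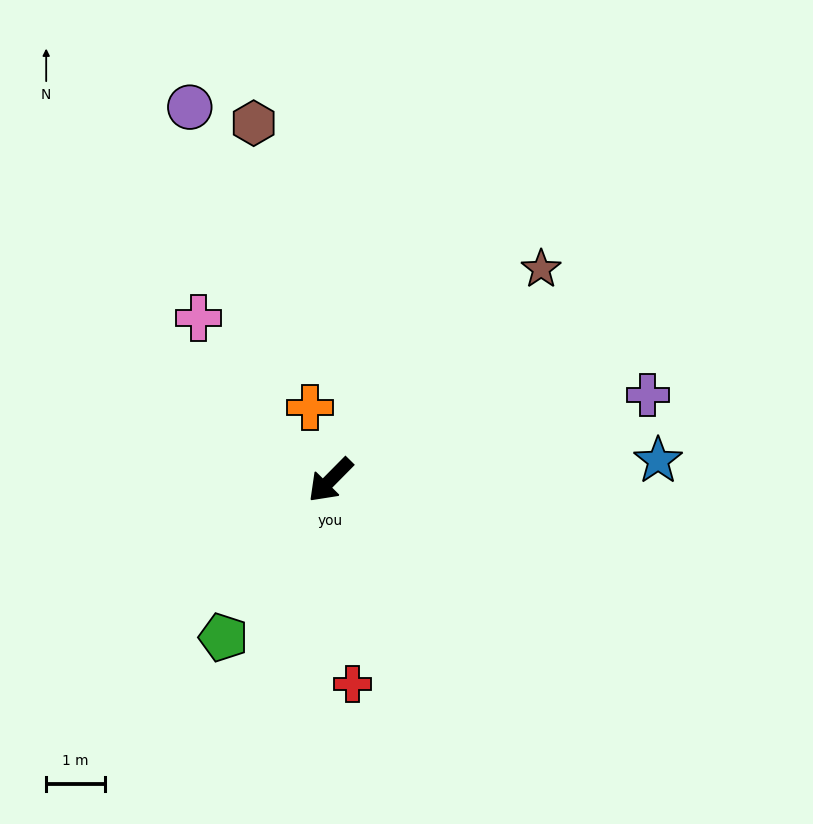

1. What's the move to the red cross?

turn left 51°, forward 3.5 m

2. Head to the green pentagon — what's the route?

turn left 10°, forward 3.2 m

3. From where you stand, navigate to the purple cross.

turn left 150°, forward 5.6 m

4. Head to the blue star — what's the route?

turn left 138°, forward 5.6 m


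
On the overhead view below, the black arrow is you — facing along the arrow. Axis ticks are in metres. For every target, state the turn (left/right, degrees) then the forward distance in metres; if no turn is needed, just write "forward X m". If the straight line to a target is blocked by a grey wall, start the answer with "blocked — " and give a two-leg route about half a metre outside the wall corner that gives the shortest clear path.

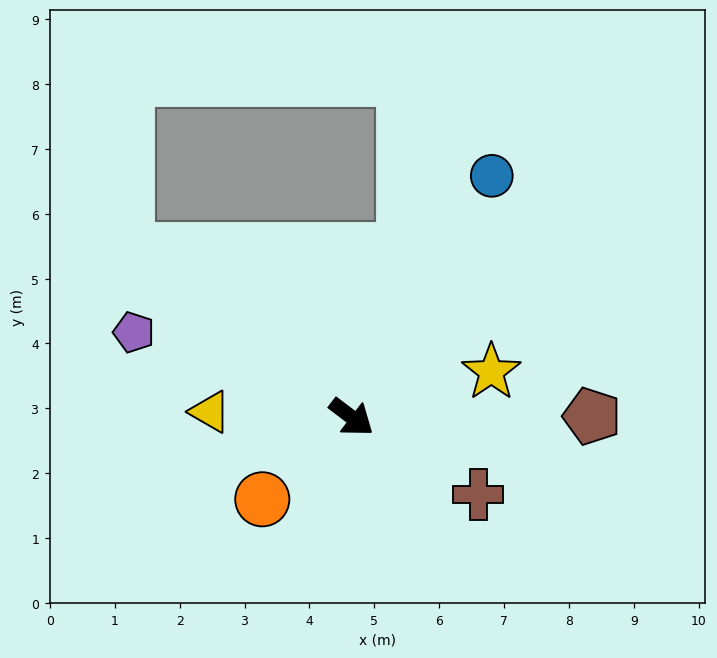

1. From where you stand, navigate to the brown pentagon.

turn left 38°, forward 3.7 m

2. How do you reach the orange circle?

turn right 100°, forward 1.9 m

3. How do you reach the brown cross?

turn left 6°, forward 2.3 m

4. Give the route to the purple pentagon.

turn right 164°, forward 3.6 m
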